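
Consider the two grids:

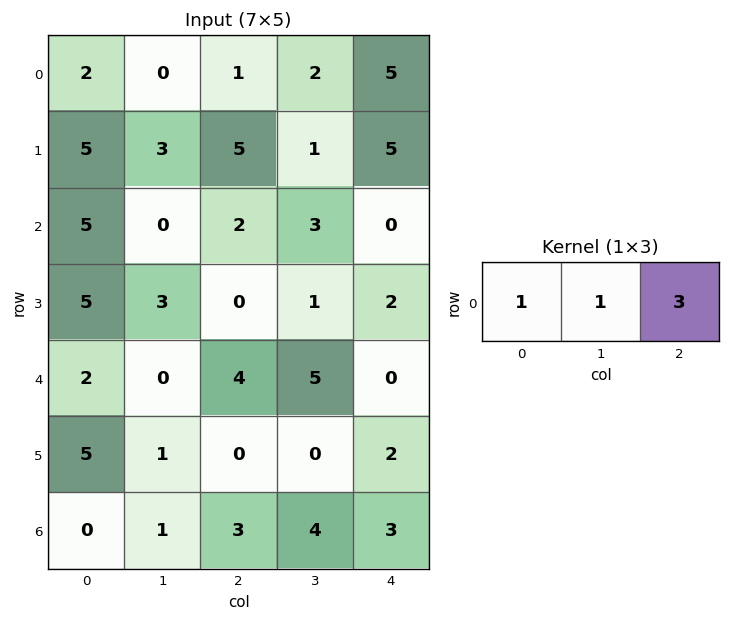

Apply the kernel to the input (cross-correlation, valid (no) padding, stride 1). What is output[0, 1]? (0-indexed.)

The receptive field on the input at this output position is [0 1 2]. Elementwise product with the kernel and sum: 0·1 + 1·1 + 2·3.

7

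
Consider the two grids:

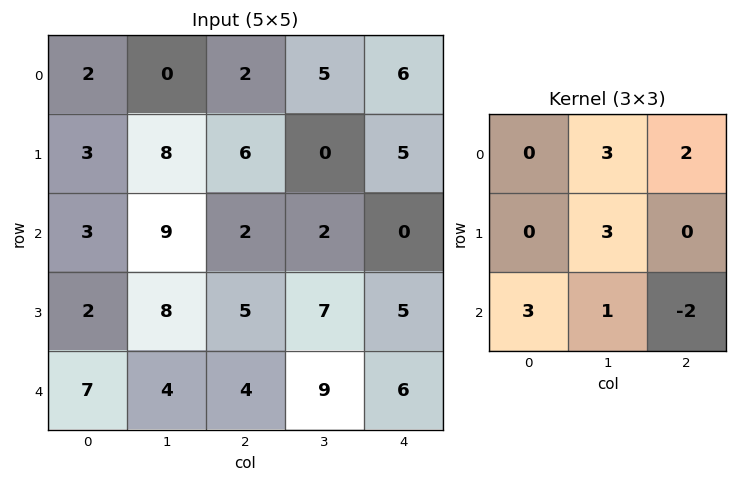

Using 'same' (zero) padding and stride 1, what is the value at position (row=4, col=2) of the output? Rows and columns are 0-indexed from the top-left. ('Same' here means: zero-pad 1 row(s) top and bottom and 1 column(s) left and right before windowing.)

41

The receptive field on the zero-padded input at this output position is [8 5 7 / 4 4 9 / 0 0 0]. Elementwise product with the kernel and sum: 5·3 + 7·2 + 4·3 + 0·3 + 0·1 + 0·-2.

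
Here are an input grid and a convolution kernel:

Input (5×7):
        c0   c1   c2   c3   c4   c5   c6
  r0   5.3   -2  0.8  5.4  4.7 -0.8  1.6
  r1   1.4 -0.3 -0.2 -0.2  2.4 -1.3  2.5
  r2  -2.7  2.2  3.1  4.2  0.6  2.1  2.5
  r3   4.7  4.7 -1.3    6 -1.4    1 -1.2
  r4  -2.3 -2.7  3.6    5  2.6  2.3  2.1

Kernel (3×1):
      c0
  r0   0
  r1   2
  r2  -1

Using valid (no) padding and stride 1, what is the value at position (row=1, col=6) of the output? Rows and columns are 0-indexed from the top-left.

6.2

The receptive field on the input at this output position is [2.5 / 2.5 / -1.2]. Elementwise product with the kernel and sum: 2.5·2 + -1.2·-1.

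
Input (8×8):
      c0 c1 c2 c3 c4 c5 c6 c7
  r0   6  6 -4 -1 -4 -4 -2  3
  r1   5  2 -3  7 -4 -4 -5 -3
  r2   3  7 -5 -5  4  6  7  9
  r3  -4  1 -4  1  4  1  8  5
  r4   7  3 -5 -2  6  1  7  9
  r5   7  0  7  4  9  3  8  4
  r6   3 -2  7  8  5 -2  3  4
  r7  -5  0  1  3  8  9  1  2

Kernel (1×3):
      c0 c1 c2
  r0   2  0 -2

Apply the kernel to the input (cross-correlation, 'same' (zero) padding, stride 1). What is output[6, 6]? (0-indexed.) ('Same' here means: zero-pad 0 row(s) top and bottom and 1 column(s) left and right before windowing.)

-12

The receptive field on the zero-padded input at this output position is [-2 3 4]. Elementwise product with the kernel and sum: -2·2 + 4·-2.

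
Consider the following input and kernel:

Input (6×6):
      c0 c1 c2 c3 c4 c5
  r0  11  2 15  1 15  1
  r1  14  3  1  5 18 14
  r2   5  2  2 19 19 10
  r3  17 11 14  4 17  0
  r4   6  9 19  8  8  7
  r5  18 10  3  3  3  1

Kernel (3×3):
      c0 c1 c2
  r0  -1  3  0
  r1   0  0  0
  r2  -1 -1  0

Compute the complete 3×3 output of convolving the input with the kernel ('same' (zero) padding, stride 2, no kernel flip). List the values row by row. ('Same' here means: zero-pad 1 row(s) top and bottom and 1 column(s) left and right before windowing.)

-14 -4 -23
25 -25 28
33 18 41

Output[0,0]: The receptive field on the zero-padded input at this output position is [0 0 0 / 0 11 2 / 0 14 3]. Elementwise product with the kernel and sum: 0·-1 + 0·3 + 0·-1 + 14·-1.
Output[0,1]: The receptive field on the zero-padded input at this output position is [0 0 0 / 2 15 1 / 3 1 5]. Elementwise product with the kernel and sum: 0·-1 + 0·3 + 3·-1 + 1·-1.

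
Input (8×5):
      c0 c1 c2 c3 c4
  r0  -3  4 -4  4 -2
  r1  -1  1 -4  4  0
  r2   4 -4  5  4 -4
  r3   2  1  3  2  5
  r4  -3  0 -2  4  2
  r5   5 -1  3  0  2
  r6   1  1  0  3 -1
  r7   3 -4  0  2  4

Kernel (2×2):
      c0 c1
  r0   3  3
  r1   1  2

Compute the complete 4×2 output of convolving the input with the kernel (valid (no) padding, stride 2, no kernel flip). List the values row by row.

4 4
4 34
-6 9
1 13

Output[0,0]: The receptive field on the input at this output position is [-3 4 / -1 1]. Elementwise product with the kernel and sum: -3·3 + 4·3 + -1·1 + 1·2.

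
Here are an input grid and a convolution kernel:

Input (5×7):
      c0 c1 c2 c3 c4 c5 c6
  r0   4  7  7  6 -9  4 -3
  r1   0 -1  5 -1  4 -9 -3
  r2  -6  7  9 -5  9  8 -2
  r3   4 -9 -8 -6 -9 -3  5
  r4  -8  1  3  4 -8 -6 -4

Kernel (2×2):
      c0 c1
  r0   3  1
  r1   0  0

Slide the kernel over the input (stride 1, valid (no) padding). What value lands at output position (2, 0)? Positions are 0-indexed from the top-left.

The receptive field on the input at this output position is [-6 7 / 4 -9]. Elementwise product with the kernel and sum: -6·3 + 7·1.

-11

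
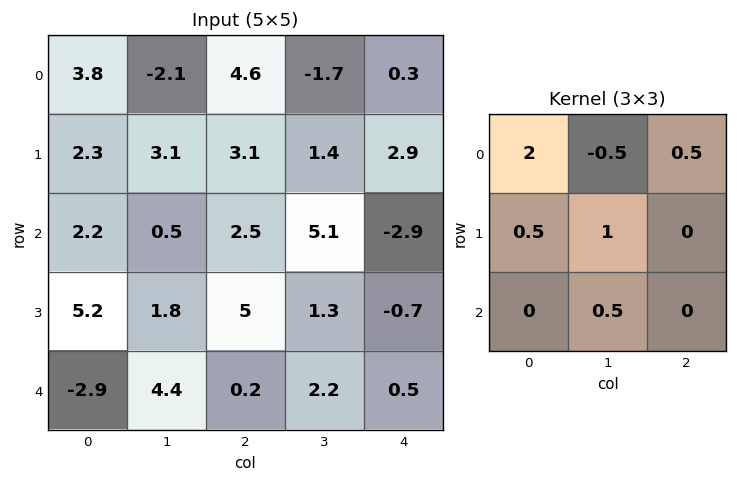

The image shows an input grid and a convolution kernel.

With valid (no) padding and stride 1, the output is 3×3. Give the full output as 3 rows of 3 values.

15.45 -1.45 15.7
7.1 10.6 13.95
12 8.3 5.9

Output[0,0]: The receptive field on the input at this output position is [3.8 -2.1 4.6 / 2.3 3.1 3.1 / 2.2 0.5 2.5]. Elementwise product with the kernel and sum: 3.8·2 + -2.1·-0.5 + 4.6·0.5 + 2.3·0.5 + 3.1·1 + 0.5·0.5.
Output[0,1]: The receptive field on the input at this output position is [-2.1 4.6 -1.7 / 3.1 3.1 1.4 / 0.5 2.5 5.1]. Elementwise product with the kernel and sum: -2.1·2 + 4.6·-0.5 + -1.7·0.5 + 3.1·0.5 + 3.1·1 + 2.5·0.5.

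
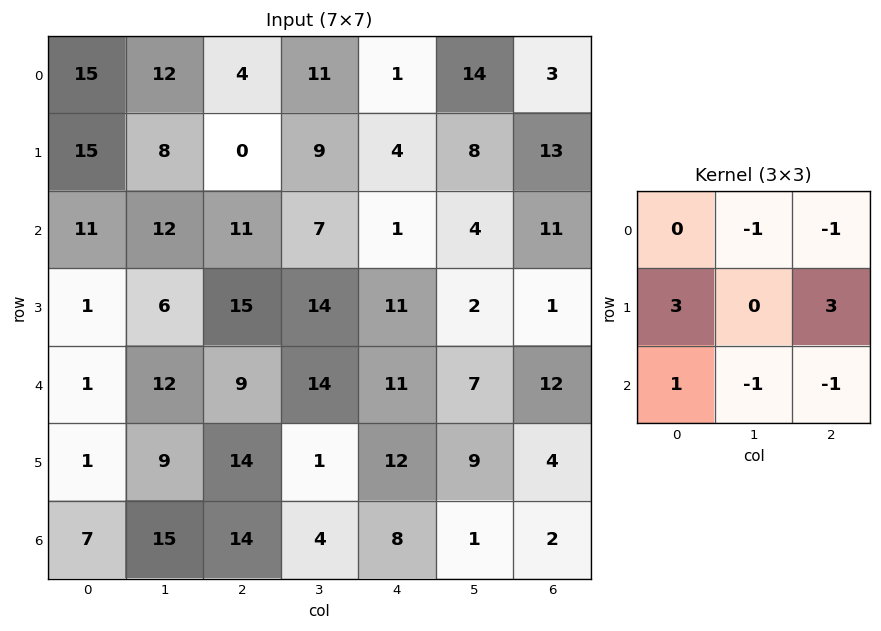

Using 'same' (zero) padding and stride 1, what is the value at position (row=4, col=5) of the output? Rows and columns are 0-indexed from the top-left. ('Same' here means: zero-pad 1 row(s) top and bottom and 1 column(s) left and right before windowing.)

The receptive field on the zero-padded input at this output position is [11 2 1 / 11 7 12 / 12 9 4]. Elementwise product with the kernel and sum: 2·-1 + 1·-1 + 11·3 + 12·3 + 12·1 + 9·-1 + 4·-1.

65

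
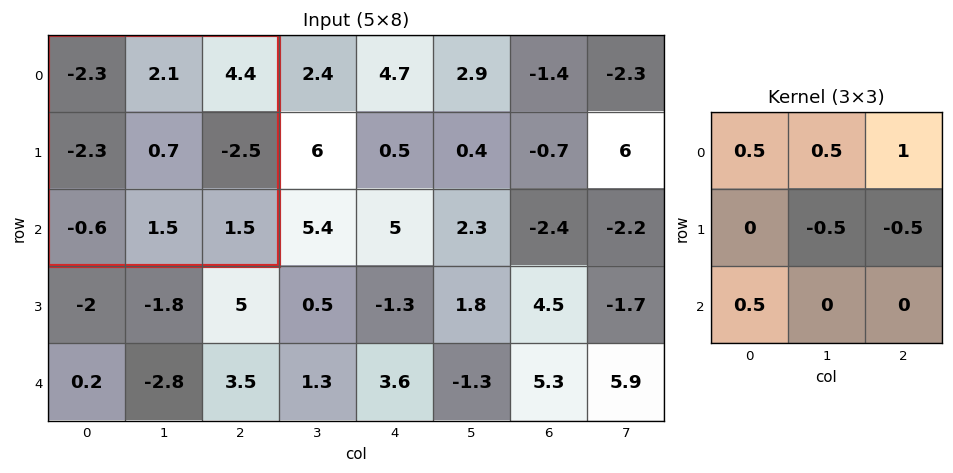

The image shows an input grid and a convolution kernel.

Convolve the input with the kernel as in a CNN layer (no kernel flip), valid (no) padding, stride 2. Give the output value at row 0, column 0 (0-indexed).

4.9

The receptive field on the input at this output position is [-2.3 2.1 4.4 / -2.3 0.7 -2.5 / -0.6 1.5 1.5]. Elementwise product with the kernel and sum: -2.3·0.5 + 2.1·0.5 + 4.4·1 + 0.7·-0.5 + -2.5·-0.5 + -0.6·0.5.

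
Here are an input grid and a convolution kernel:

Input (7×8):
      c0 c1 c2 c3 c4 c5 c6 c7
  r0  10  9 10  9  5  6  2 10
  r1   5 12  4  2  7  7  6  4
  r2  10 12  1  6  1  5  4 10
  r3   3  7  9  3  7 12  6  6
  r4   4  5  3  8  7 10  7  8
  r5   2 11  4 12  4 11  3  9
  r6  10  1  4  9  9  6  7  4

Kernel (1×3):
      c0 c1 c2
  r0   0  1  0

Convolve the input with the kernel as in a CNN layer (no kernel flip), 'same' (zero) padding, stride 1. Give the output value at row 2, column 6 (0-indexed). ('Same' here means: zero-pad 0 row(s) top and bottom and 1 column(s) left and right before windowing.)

4

The receptive field on the zero-padded input at this output position is [5 4 10]. Elementwise product with the kernel and sum: 4·1.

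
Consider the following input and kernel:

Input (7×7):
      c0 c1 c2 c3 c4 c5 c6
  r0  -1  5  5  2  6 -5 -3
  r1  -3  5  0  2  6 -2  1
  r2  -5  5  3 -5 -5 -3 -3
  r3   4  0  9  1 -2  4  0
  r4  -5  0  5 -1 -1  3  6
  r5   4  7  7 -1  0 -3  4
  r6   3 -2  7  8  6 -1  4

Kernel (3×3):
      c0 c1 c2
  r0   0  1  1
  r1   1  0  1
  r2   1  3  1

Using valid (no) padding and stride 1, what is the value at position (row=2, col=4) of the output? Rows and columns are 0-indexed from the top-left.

The receptive field on the input at this output position is [-5 -3 -3 / -2 4 0 / -1 3 6]. Elementwise product with the kernel and sum: -3·1 + -3·1 + -2·1 + 0·1 + -1·1 + 3·3 + 6·1.

6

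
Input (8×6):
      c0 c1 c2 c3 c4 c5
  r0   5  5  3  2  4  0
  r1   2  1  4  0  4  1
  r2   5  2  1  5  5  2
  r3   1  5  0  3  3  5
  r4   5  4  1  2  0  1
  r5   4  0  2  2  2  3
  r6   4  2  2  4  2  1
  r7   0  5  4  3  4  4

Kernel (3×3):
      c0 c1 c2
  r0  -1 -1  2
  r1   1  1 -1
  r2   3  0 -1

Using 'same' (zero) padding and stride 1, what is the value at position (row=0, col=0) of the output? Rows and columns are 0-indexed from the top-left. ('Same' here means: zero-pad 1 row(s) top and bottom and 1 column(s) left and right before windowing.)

-1

The receptive field on the zero-padded input at this output position is [0 0 0 / 0 5 5 / 0 2 1]. Elementwise product with the kernel and sum: 0·-1 + 0·-1 + 0·2 + 0·1 + 5·1 + 5·-1 + 0·3 + 1·-1.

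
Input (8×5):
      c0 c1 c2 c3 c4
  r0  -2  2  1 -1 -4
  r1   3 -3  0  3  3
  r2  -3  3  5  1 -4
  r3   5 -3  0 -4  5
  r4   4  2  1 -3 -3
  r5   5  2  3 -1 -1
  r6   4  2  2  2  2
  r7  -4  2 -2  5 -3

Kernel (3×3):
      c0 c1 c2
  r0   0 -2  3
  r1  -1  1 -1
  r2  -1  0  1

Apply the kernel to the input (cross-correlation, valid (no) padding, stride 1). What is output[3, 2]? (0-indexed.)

The receptive field on the input at this output position is [0 -4 5 / 1 -3 -3 / 3 -1 -1]. Elementwise product with the kernel and sum: -4·-2 + 5·3 + 1·-1 + -3·1 + -3·-1 + 3·-1 + -1·1.

18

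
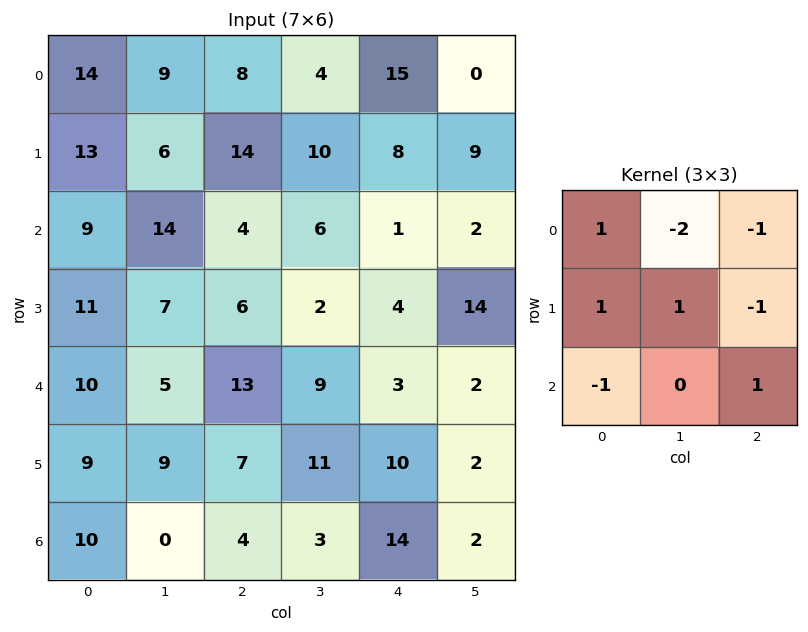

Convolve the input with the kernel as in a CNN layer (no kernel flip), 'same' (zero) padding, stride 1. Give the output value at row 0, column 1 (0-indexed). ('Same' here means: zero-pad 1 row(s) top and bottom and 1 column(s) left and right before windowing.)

The receptive field on the zero-padded input at this output position is [0 0 0 / 14 9 8 / 13 6 14]. Elementwise product with the kernel and sum: 0·1 + 0·-2 + 0·-1 + 14·1 + 9·1 + 8·-1 + 13·-1 + 14·1.

16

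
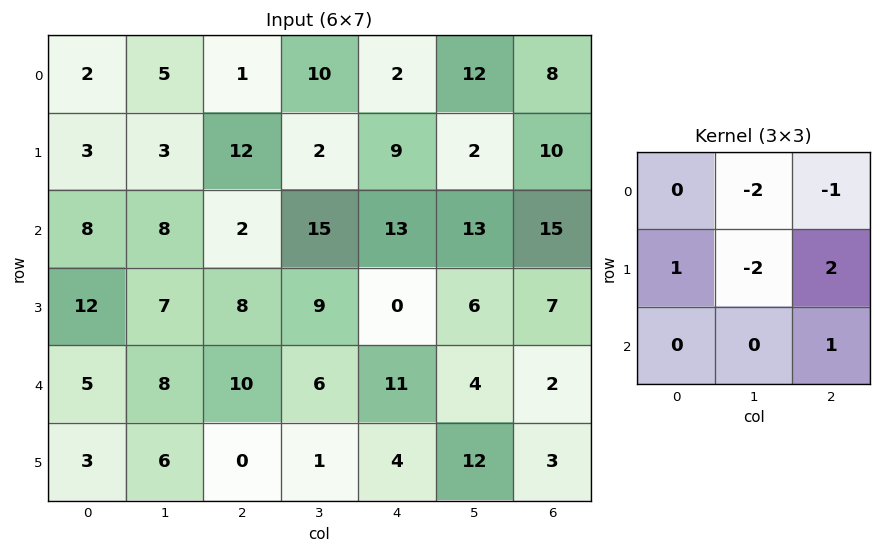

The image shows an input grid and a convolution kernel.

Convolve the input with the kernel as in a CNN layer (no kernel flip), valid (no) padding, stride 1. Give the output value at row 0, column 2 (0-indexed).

17

The receptive field on the input at this output position is [1 10 2 / 12 2 9 / 2 15 13]. Elementwise product with the kernel and sum: 10·-2 + 2·-1 + 12·1 + 2·-2 + 9·2 + 13·1.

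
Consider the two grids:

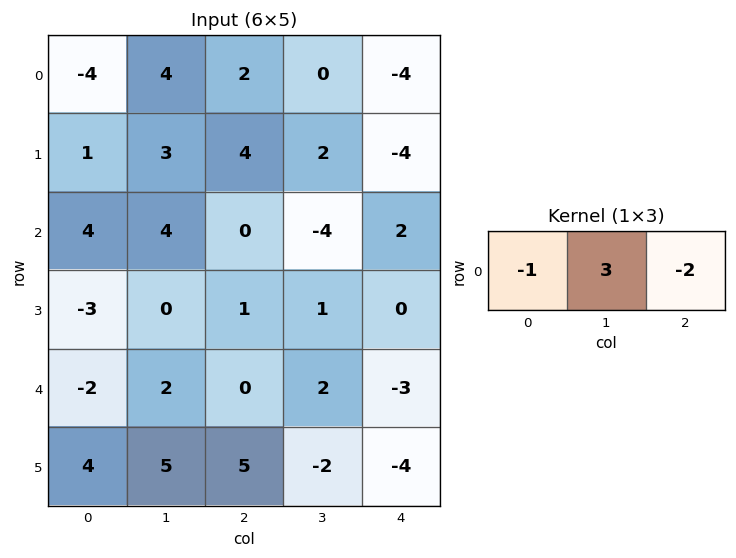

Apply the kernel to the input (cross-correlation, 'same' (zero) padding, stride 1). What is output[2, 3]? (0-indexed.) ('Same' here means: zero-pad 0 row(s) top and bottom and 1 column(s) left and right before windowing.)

The receptive field on the zero-padded input at this output position is [0 -4 2]. Elementwise product with the kernel and sum: 0·-1 + -4·3 + 2·-2.

-16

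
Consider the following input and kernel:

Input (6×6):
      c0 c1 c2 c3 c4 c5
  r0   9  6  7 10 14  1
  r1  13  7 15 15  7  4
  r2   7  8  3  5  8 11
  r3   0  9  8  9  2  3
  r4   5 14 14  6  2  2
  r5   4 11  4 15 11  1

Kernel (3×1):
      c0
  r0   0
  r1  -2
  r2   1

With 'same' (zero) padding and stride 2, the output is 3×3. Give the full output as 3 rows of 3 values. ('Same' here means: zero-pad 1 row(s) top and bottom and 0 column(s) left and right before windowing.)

Output[0,0]: The receptive field on the zero-padded input at this output position is [0 / 9 / 13]. Elementwise product with the kernel and sum: 9·-2 + 13·1.
Output[0,1]: The receptive field on the zero-padded input at this output position is [0 / 7 / 15]. Elementwise product with the kernel and sum: 7·-2 + 15·1.

-5 1 -21
-14 2 -14
-6 -24 7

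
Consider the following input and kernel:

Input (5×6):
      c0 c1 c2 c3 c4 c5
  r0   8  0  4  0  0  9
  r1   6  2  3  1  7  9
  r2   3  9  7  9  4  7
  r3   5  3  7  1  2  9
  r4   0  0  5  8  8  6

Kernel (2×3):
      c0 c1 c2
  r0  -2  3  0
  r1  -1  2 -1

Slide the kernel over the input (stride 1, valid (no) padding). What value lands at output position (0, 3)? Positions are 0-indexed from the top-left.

The receptive field on the input at this output position is [0 0 9 / 1 7 9]. Elementwise product with the kernel and sum: 0·-2 + 0·3 + 1·-1 + 7·2 + 9·-1.

4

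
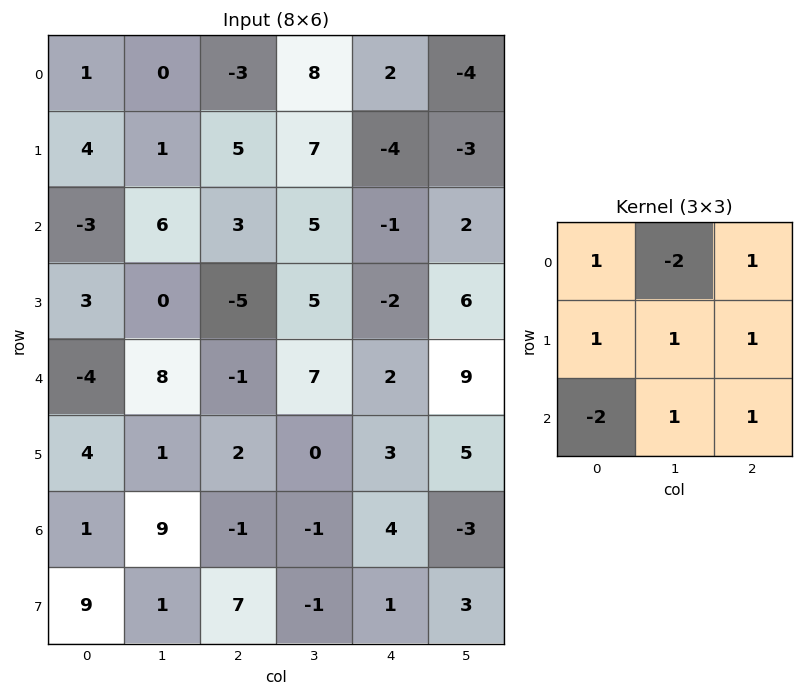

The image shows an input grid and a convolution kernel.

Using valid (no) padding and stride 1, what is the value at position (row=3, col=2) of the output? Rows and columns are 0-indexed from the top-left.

The receptive field on the input at this output position is [-5 5 -2 / -1 7 2 / 2 0 3]. Elementwise product with the kernel and sum: -5·1 + 5·-2 + -2·1 + -1·1 + 7·1 + 2·1 + 2·-2 + 0·1 + 3·1.

-10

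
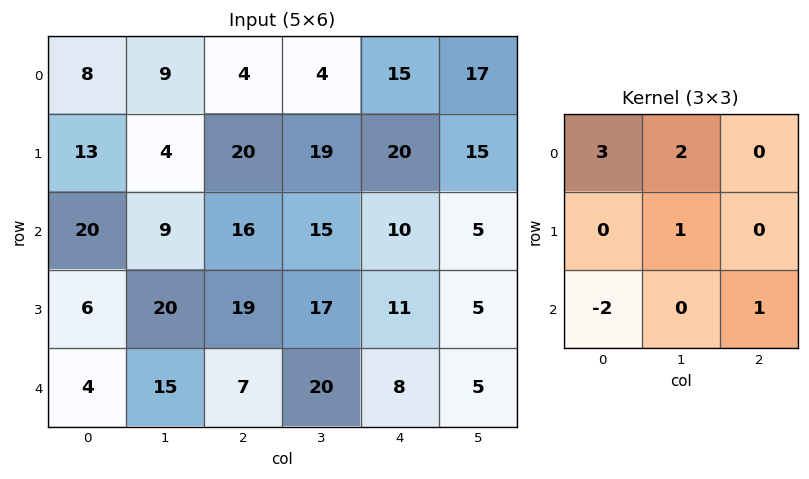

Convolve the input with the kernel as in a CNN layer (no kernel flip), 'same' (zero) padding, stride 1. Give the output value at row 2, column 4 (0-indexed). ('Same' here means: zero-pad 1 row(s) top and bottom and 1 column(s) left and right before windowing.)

The receptive field on the zero-padded input at this output position is [19 20 15 / 15 10 5 / 17 11 5]. Elementwise product with the kernel and sum: 19·3 + 20·2 + 10·1 + 17·-2 + 5·1.

78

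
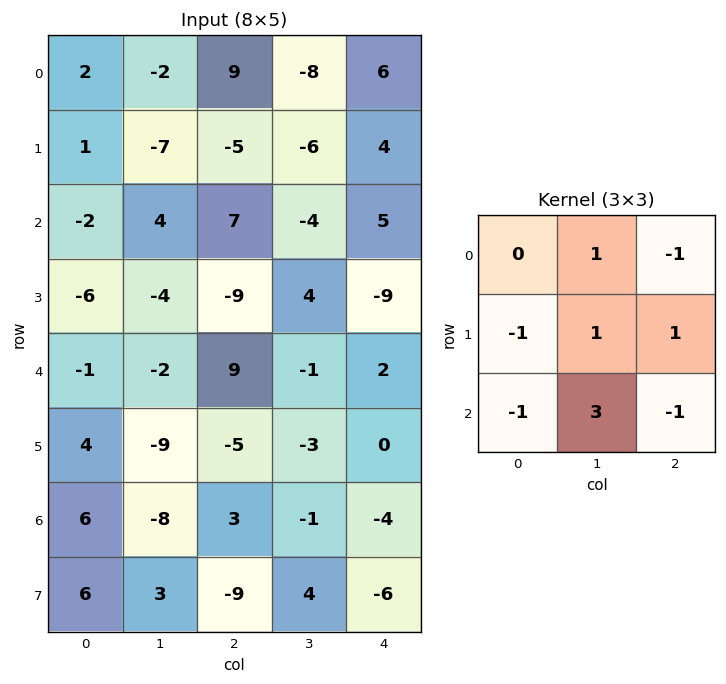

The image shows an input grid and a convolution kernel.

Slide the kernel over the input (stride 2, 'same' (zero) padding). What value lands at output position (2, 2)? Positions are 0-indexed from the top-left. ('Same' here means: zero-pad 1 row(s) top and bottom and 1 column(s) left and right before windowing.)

-3

The receptive field on the zero-padded input at this output position is [4 -9 0 / -1 2 0 / -3 0 0]. Elementwise product with the kernel and sum: -9·1 + 0·-1 + -1·-1 + 2·1 + 0·1 + -3·-1 + 0·3 + 0·-1.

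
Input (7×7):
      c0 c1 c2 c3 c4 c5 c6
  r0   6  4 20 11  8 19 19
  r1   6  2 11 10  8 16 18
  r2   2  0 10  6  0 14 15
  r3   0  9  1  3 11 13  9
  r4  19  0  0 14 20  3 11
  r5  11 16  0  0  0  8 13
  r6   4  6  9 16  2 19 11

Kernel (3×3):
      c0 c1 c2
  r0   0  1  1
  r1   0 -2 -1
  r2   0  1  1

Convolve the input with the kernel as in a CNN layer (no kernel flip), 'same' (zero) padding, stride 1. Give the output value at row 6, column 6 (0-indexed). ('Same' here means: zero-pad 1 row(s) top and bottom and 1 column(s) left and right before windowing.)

The receptive field on the zero-padded input at this output position is [8 13 0 / 19 11 0 / 0 0 0]. Elementwise product with the kernel and sum: 13·1 + 0·1 + 11·-2 + 0·-1 + 0·1 + 0·1.

-9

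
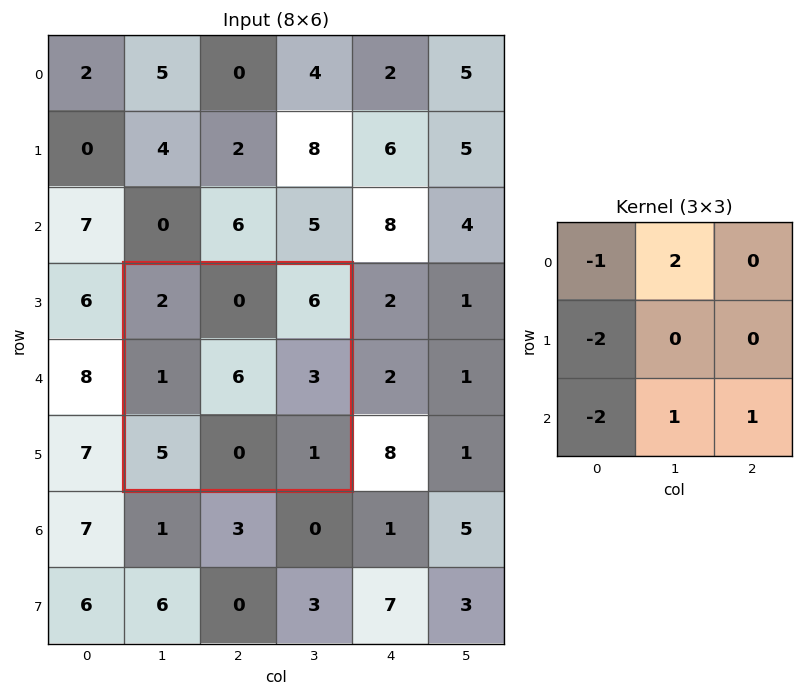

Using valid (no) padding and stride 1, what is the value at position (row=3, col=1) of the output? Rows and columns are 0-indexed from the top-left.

The receptive field on the input at this output position is [2 0 6 / 1 6 3 / 5 0 1]. Elementwise product with the kernel and sum: 2·-1 + 0·2 + 1·-2 + 5·-2 + 0·1 + 1·1.

-13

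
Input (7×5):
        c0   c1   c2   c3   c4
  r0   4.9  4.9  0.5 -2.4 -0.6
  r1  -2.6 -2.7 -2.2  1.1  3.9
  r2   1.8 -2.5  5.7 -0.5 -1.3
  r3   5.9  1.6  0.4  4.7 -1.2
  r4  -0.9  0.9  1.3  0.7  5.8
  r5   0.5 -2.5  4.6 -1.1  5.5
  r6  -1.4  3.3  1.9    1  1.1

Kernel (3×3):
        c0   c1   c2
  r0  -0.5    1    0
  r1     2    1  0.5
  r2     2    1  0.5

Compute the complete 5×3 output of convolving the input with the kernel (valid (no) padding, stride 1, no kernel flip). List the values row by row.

Output[0,0]: The receptive field on the input at this output position is [4.9 4.9 0.5 / -2.6 -2.7 -2.2 / 1.8 -2.5 5.7]. Elementwise product with the kernel and sum: 4.9·-0.5 + 4.9·1 + -2.6·2 + -2.7·1 + -2.2·0.5 + 1.8·2 + -2.5·1 + 5.7·0.5.

-2.6 -8.55 6.25
16.15 5.55 17.35
9.95 16.35 7.75
-0.8 2.1 21.55
3.6 8.9 16.25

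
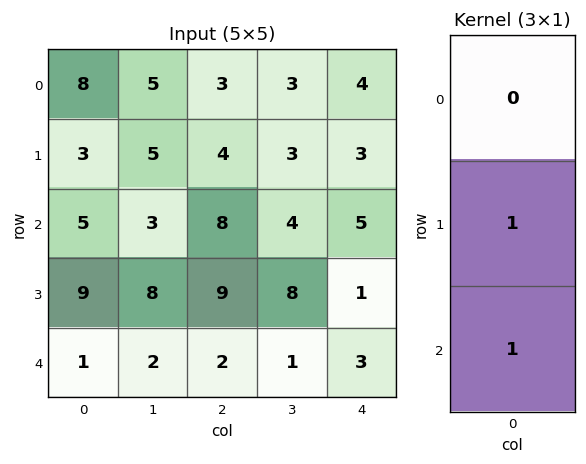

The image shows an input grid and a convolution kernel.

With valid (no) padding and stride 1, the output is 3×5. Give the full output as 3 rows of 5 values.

Output[0,0]: The receptive field on the input at this output position is [8 / 3 / 5]. Elementwise product with the kernel and sum: 3·1 + 5·1.

8 8 12 7 8
14 11 17 12 6
10 10 11 9 4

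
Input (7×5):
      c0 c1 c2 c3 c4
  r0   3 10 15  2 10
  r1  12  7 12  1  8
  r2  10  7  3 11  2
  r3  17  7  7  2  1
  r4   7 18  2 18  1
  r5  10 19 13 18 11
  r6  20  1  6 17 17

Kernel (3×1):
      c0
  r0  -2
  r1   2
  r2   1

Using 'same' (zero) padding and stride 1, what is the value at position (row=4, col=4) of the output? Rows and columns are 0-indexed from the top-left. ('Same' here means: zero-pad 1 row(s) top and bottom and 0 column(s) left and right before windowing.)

11

The receptive field on the zero-padded input at this output position is [1 / 1 / 11]. Elementwise product with the kernel and sum: 1·-2 + 1·2 + 11·1.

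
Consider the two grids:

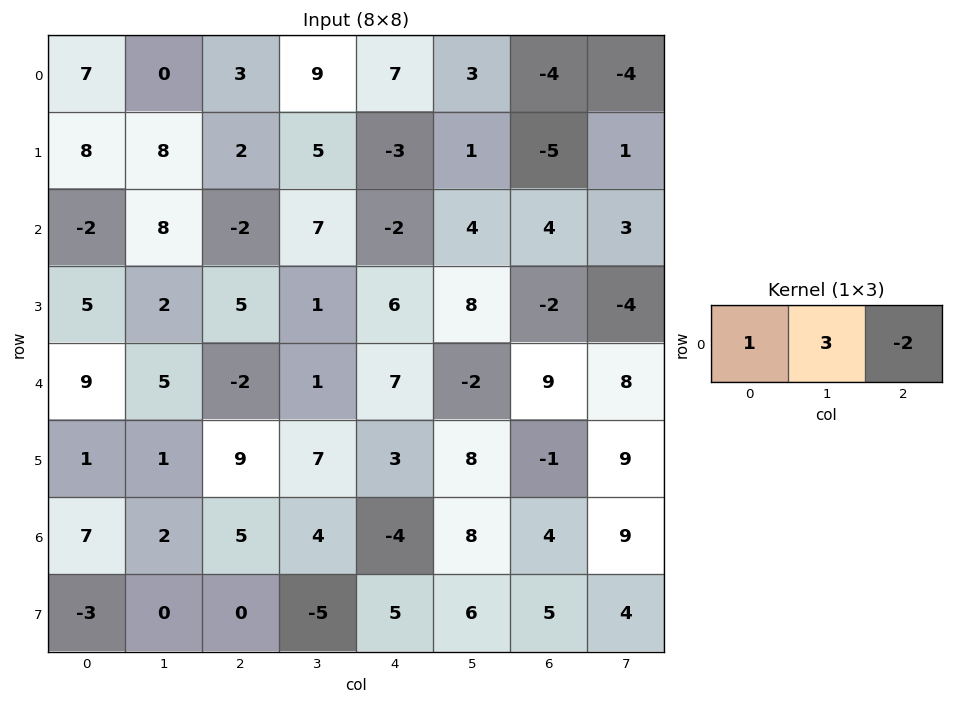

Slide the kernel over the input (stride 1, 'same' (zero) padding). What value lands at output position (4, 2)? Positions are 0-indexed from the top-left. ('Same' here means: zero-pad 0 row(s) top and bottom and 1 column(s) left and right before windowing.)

The receptive field on the zero-padded input at this output position is [5 -2 1]. Elementwise product with the kernel and sum: 5·1 + -2·3 + 1·-2.

-3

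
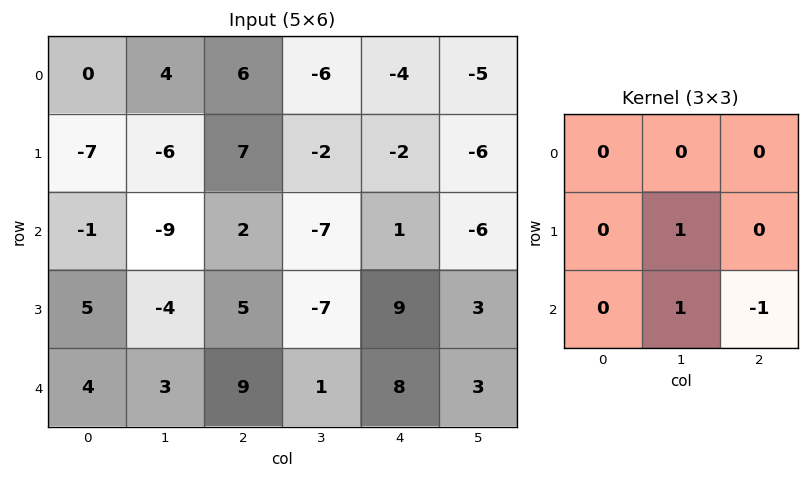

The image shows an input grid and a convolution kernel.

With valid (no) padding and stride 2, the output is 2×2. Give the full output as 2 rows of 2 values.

-17 -10
-10 -14

Output[0,0]: The receptive field on the input at this output position is [0 4 6 / -7 -6 7 / -1 -9 2]. Elementwise product with the kernel and sum: -6·1 + -9·1 + 2·-1.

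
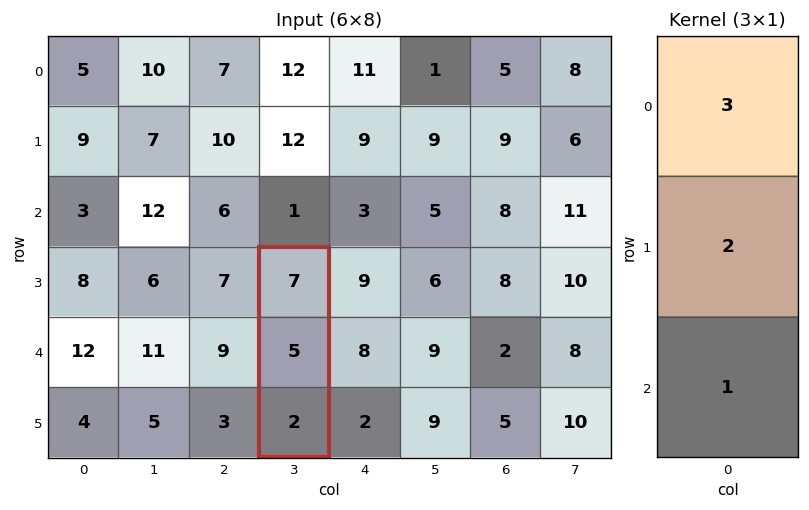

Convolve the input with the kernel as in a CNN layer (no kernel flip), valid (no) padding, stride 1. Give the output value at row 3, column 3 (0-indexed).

The receptive field on the input at this output position is [7 / 5 / 2]. Elementwise product with the kernel and sum: 7·3 + 5·2 + 2·1.

33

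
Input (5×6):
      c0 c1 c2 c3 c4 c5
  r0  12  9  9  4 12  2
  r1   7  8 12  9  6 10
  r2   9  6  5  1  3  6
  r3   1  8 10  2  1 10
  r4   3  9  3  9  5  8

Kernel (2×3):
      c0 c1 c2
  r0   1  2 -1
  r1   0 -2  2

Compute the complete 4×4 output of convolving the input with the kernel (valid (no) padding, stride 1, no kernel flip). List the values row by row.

29 17 -1 34
9 15 28 17
20 -1 2 19
-5 38 5 0

Output[0,0]: The receptive field on the input at this output position is [12 9 9 / 7 8 12]. Elementwise product with the kernel and sum: 12·1 + 9·2 + 9·-1 + 8·-2 + 12·2.
Output[0,1]: The receptive field on the input at this output position is [9 9 4 / 8 12 9]. Elementwise product with the kernel and sum: 9·1 + 9·2 + 4·-1 + 12·-2 + 9·2.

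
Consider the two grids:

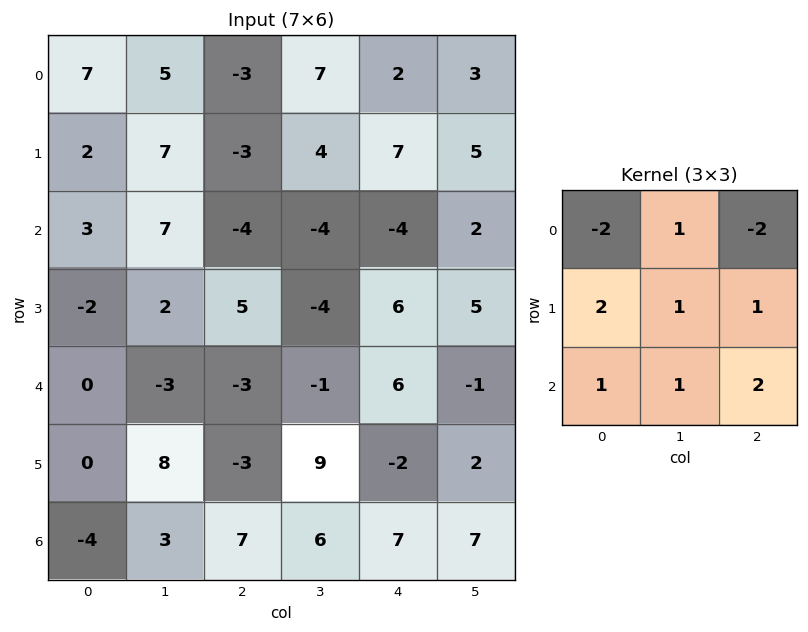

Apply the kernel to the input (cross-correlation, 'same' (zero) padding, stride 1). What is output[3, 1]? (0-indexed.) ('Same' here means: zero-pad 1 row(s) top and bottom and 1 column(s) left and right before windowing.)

The receptive field on the zero-padded input at this output position is [3 7 -4 / -2 2 5 / 0 -3 -3]. Elementwise product with the kernel and sum: 3·-2 + 7·1 + -4·-2 + -2·2 + 2·1 + 5·1 + 0·1 + -3·1 + -3·2.

3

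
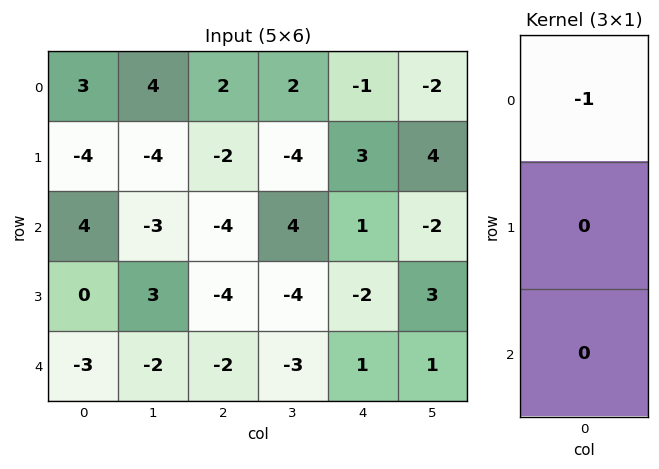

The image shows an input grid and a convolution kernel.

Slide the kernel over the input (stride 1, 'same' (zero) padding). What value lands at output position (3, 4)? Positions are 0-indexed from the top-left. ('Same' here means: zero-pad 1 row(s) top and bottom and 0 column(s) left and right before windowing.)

The receptive field on the zero-padded input at this output position is [1 / -2 / 1]. Elementwise product with the kernel and sum: 1·-1.

-1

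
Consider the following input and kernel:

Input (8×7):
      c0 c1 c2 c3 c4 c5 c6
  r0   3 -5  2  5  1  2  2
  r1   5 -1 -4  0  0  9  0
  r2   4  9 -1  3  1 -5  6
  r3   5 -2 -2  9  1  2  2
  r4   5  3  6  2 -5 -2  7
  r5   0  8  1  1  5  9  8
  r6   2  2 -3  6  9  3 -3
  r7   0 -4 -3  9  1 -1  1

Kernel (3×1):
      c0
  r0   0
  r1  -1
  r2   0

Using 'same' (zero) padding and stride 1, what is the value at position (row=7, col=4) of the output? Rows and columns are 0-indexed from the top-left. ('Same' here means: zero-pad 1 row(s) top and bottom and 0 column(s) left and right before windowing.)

-1

The receptive field on the zero-padded input at this output position is [9 / 1 / 0]. Elementwise product with the kernel and sum: 1·-1.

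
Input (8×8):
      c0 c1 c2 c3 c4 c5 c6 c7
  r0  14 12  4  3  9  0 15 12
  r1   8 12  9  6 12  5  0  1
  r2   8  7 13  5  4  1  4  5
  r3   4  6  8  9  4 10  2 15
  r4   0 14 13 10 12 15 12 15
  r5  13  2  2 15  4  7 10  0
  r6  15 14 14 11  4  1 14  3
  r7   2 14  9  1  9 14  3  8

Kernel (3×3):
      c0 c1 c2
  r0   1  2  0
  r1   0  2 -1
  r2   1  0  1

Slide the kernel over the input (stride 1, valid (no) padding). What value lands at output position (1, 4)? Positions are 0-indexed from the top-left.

26

The receptive field on the input at this output position is [12 5 0 / 4 1 4 / 4 10 2]. Elementwise product with the kernel and sum: 12·1 + 5·2 + 1·2 + 4·-1 + 4·1 + 2·1.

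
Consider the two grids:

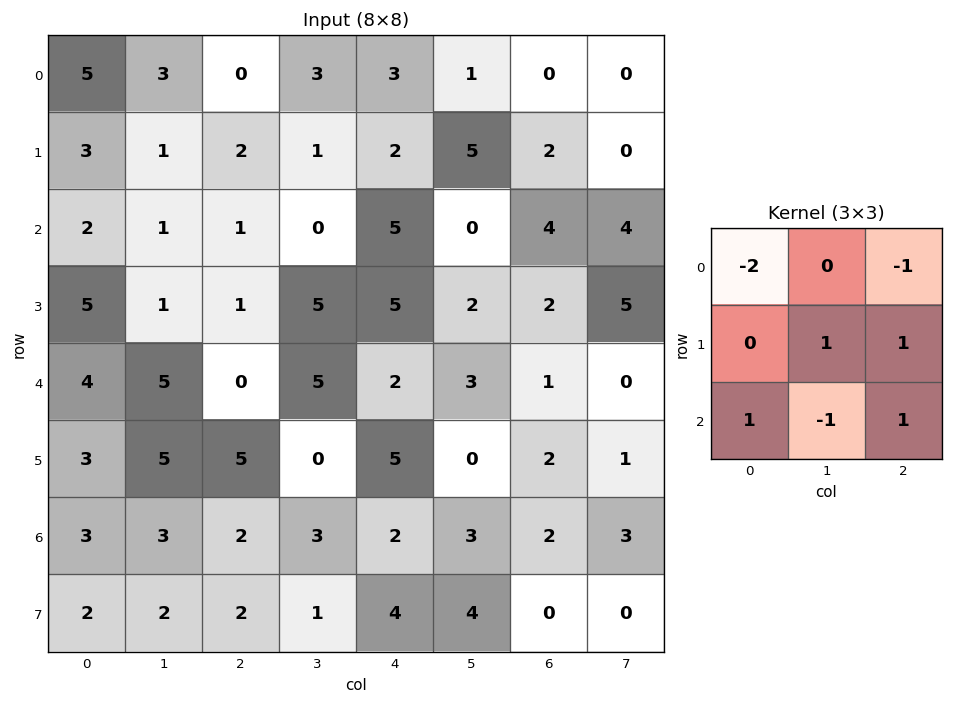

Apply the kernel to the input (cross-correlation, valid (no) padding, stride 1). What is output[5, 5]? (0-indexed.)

8

The receptive field on the input at this output position is [0 2 1 / 3 2 3 / 4 0 0]. Elementwise product with the kernel and sum: 0·-2 + 1·-1 + 2·1 + 3·1 + 4·1 + 0·-1 + 0·1.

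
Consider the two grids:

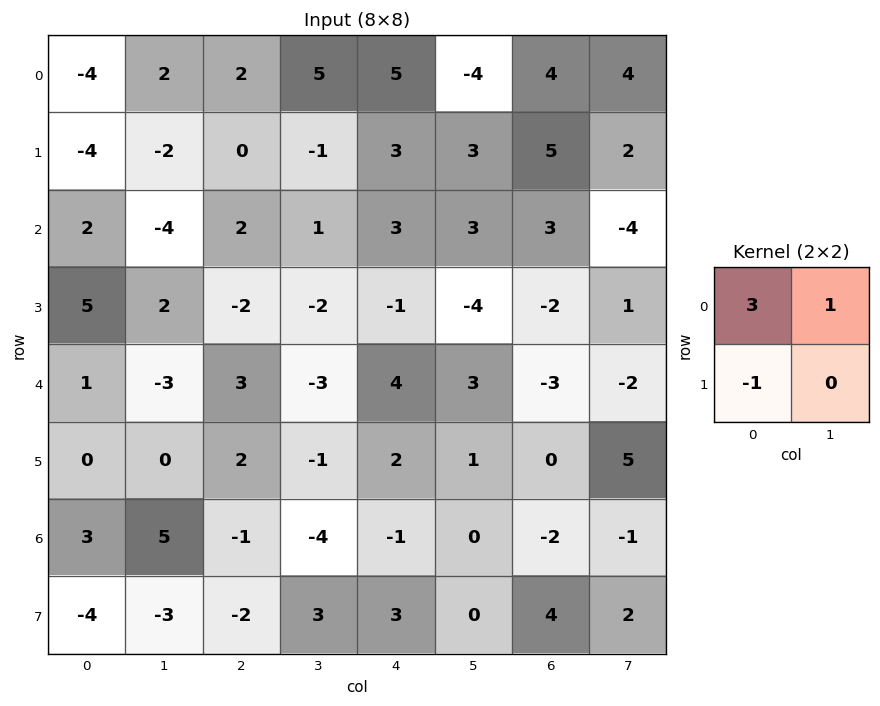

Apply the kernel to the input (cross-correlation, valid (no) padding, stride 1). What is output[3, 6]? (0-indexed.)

The receptive field on the input at this output position is [-2 1 / -3 -2]. Elementwise product with the kernel and sum: -2·3 + 1·1 + -3·-1.

-2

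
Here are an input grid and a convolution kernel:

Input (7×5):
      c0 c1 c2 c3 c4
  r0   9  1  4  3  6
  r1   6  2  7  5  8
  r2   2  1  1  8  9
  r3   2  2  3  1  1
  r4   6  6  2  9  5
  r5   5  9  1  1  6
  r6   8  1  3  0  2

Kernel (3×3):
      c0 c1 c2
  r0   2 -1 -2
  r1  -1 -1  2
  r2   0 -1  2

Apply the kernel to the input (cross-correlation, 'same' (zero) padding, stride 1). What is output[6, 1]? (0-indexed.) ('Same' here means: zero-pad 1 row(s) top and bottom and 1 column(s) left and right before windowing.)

-4

The receptive field on the zero-padded input at this output position is [5 9 1 / 8 1 3 / 0 0 0]. Elementwise product with the kernel and sum: 5·2 + 9·-1 + 1·-2 + 8·-1 + 1·-1 + 3·2 + 0·-1 + 0·2.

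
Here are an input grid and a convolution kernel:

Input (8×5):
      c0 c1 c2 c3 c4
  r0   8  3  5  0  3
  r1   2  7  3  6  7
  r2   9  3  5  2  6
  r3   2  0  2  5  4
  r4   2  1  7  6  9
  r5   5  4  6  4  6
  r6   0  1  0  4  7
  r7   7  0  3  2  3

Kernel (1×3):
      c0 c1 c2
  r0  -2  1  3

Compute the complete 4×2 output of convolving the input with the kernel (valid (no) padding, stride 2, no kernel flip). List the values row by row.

2 -1
0 10
18 19
1 25

Output[0,0]: The receptive field on the input at this output position is [8 3 5]. Elementwise product with the kernel and sum: 8·-2 + 3·1 + 5·3.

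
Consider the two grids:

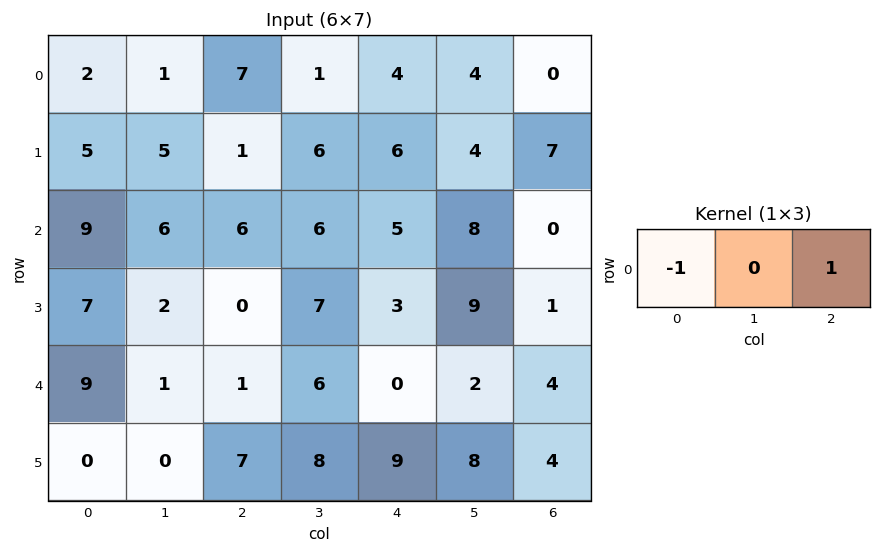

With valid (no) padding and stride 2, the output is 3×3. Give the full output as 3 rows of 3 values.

5 -3 -4
-3 -1 -5
-8 -1 4

Output[0,0]: The receptive field on the input at this output position is [2 1 7]. Elementwise product with the kernel and sum: 2·-1 + 7·1.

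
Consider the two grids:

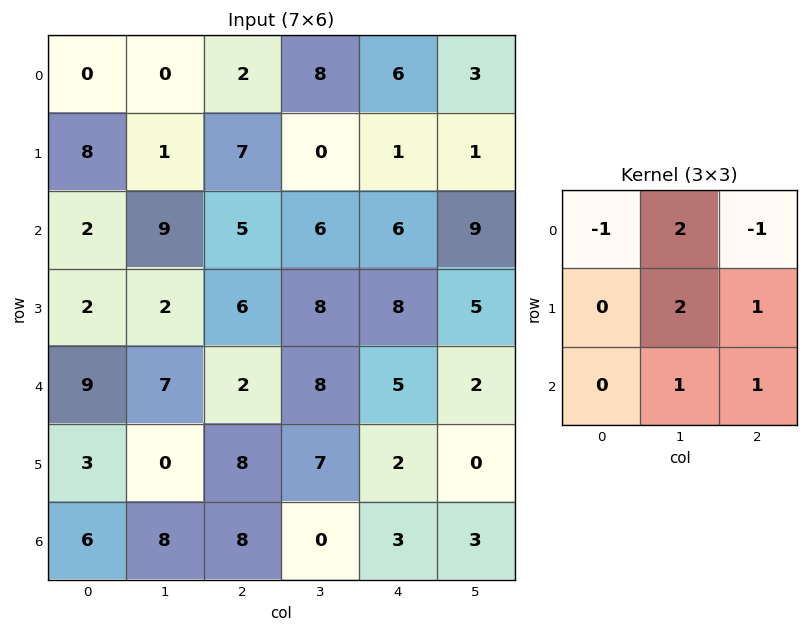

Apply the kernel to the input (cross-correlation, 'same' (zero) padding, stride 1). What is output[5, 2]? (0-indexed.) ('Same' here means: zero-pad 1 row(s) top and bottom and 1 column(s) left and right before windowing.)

20

The receptive field on the zero-padded input at this output position is [7 2 8 / 0 8 7 / 8 8 0]. Elementwise product with the kernel and sum: 7·-1 + 2·2 + 8·-1 + 8·2 + 7·1 + 8·1 + 0·1.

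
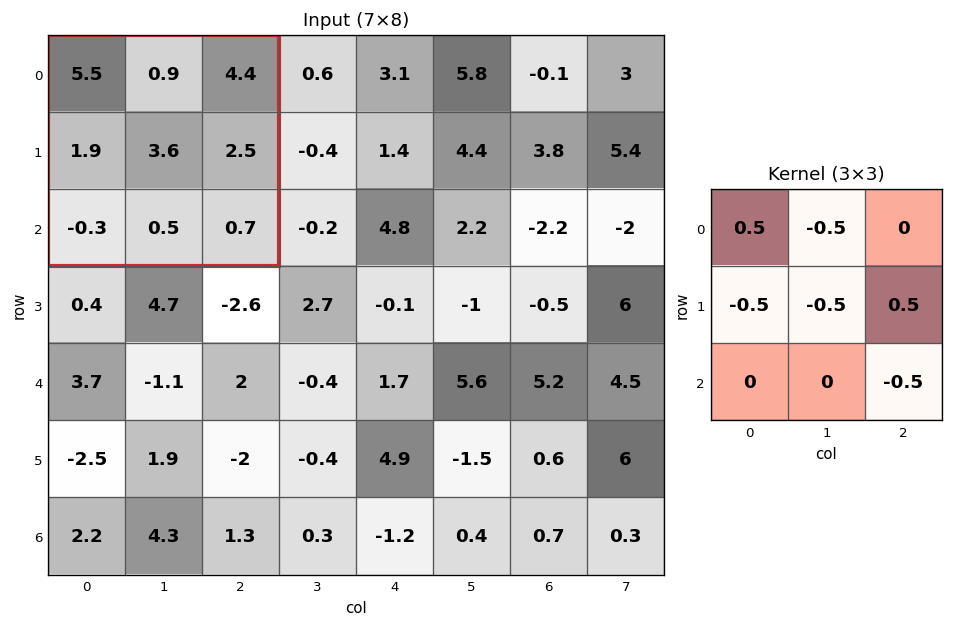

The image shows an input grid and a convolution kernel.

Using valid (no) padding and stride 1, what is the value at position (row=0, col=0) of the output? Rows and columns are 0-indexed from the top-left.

0.45

The receptive field on the input at this output position is [5.5 0.9 4.4 / 1.9 3.6 2.5 / -0.3 0.5 0.7]. Elementwise product with the kernel and sum: 5.5·0.5 + 0.9·-0.5 + 1.9·-0.5 + 3.6·-0.5 + 2.5·0.5 + 0.7·-0.5.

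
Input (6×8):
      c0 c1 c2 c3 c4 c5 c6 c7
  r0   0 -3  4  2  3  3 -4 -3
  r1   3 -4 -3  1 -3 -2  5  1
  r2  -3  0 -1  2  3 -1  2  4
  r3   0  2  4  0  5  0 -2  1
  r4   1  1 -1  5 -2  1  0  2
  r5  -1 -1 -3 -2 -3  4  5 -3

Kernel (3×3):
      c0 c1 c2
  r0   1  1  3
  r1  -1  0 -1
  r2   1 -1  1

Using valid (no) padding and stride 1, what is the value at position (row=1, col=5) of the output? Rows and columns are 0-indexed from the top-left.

6

The receptive field on the input at this output position is [-2 5 1 / -1 2 4 / 0 -2 1]. Elementwise product with the kernel and sum: -2·1 + 5·1 + 1·3 + -1·-1 + 4·-1 + 0·1 + -2·-1 + 1·1.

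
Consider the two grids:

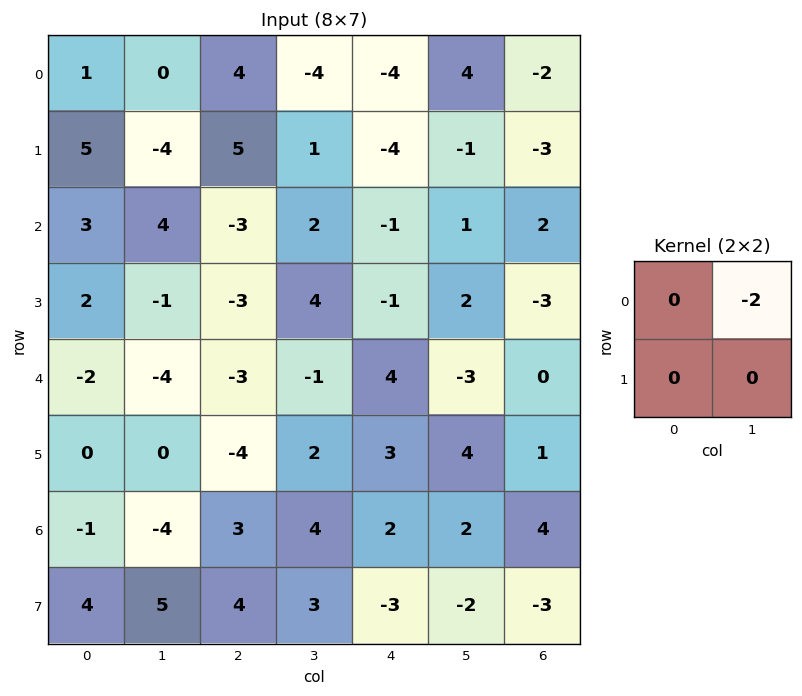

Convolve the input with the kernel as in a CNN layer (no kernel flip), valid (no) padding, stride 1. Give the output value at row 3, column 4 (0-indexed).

-4

The receptive field on the input at this output position is [-1 2 / 4 -3]. Elementwise product with the kernel and sum: 2·-2.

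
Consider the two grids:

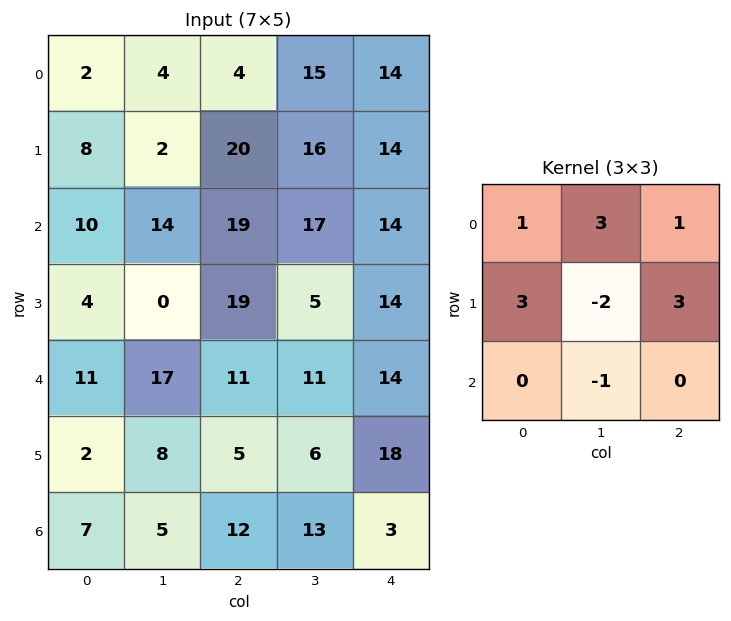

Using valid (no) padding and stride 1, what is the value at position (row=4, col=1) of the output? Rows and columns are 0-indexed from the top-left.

The receptive field on the input at this output position is [17 11 11 / 8 5 6 / 5 12 13]. Elementwise product with the kernel and sum: 17·1 + 11·3 + 11·1 + 8·3 + 5·-2 + 6·3 + 12·-1.

81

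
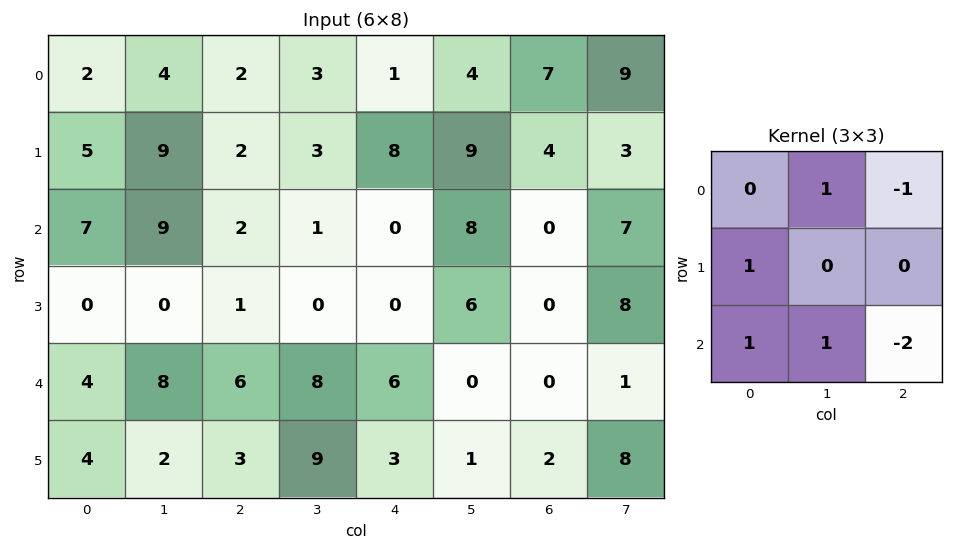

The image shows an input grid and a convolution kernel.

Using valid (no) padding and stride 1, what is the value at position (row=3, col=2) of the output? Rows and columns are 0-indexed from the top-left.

12

The receptive field on the input at this output position is [1 0 0 / 6 8 6 / 3 9 3]. Elementwise product with the kernel and sum: 0·1 + 0·-1 + 6·1 + 3·1 + 9·1 + 3·-2.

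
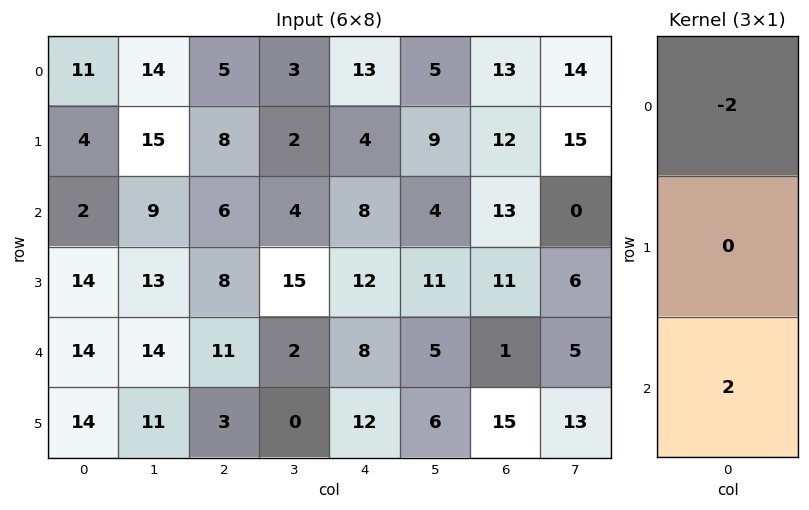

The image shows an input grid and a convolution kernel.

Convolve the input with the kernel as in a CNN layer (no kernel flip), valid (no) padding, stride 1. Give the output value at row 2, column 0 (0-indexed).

The receptive field on the input at this output position is [2 / 14 / 14]. Elementwise product with the kernel and sum: 2·-2 + 14·2.

24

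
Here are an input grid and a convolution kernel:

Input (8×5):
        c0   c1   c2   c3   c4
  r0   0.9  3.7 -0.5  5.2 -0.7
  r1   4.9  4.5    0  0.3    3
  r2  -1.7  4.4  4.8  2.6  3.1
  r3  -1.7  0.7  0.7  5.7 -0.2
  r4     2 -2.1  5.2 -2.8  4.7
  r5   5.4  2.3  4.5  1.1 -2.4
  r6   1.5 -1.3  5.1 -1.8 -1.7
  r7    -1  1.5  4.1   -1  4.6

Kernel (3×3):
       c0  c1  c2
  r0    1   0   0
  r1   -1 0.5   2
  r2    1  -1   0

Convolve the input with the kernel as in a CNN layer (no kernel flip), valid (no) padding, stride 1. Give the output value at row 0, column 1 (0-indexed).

The receptive field on the input at this output position is [3.7 -0.5 5.2 / 4.5 0 0.3 / 4.4 4.8 2.6]. Elementwise product with the kernel and sum: 3.7·1 + 4.5·-1 + 0·0.5 + 0.3·2 + 4.4·1 + 4.8·-1.

-0.6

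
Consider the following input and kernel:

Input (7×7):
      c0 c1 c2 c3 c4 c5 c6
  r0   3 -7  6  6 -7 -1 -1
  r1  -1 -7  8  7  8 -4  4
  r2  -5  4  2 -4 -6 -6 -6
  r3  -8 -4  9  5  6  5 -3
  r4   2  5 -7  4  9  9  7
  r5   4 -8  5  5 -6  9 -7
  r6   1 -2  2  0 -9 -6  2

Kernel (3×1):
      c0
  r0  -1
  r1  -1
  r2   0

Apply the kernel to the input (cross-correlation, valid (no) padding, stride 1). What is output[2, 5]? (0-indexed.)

The receptive field on the input at this output position is [-6 / 5 / 9]. Elementwise product with the kernel and sum: -6·-1 + 5·-1.

1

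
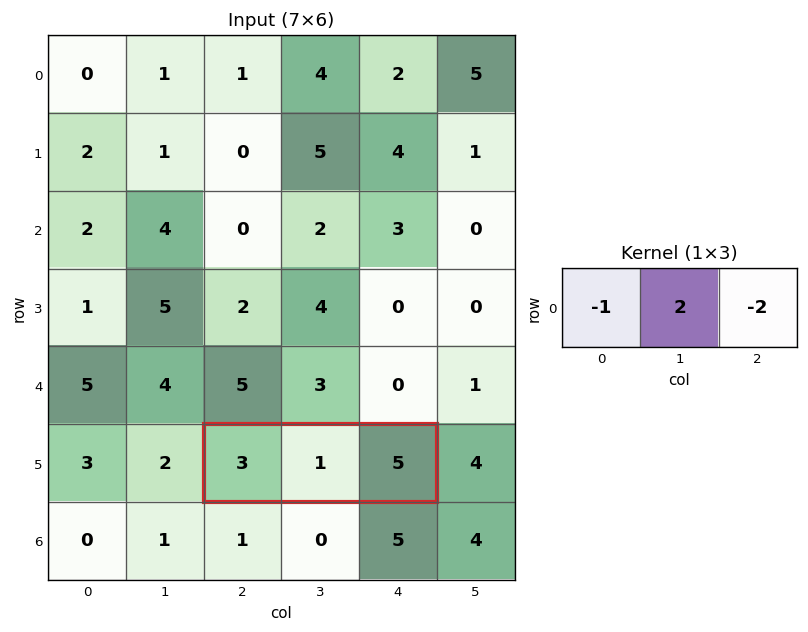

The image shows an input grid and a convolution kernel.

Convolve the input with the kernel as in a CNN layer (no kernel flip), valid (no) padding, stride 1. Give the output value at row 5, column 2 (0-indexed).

The receptive field on the input at this output position is [3 1 5]. Elementwise product with the kernel and sum: 3·-1 + 1·2 + 5·-2.

-11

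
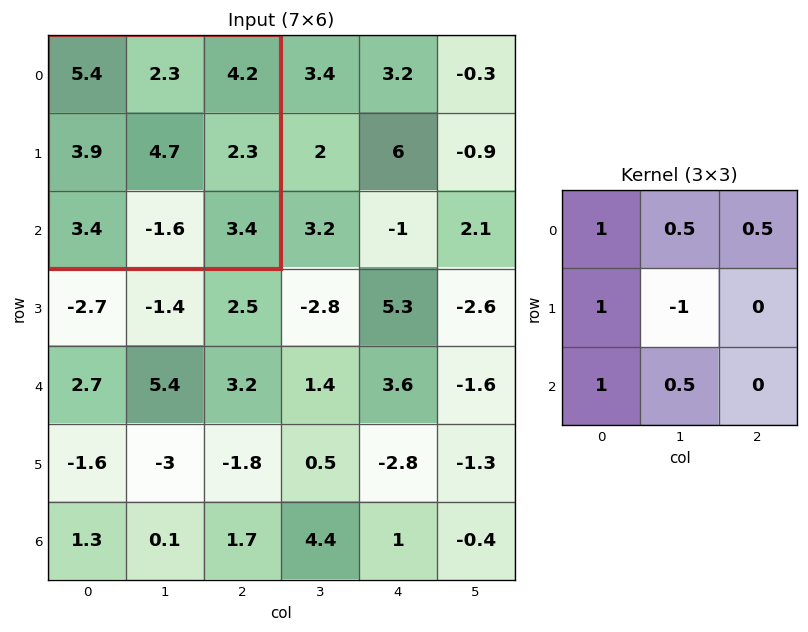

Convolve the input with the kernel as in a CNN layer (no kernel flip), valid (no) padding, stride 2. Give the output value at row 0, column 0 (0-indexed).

The receptive field on the input at this output position is [5.4 2.3 4.2 / 3.9 4.7 2.3 / 3.4 -1.6 3.4]. Elementwise product with the kernel and sum: 5.4·1 + 2.3·0.5 + 4.2·0.5 + 3.9·1 + 4.7·-1 + 3.4·1 + -1.6·0.5.

10.45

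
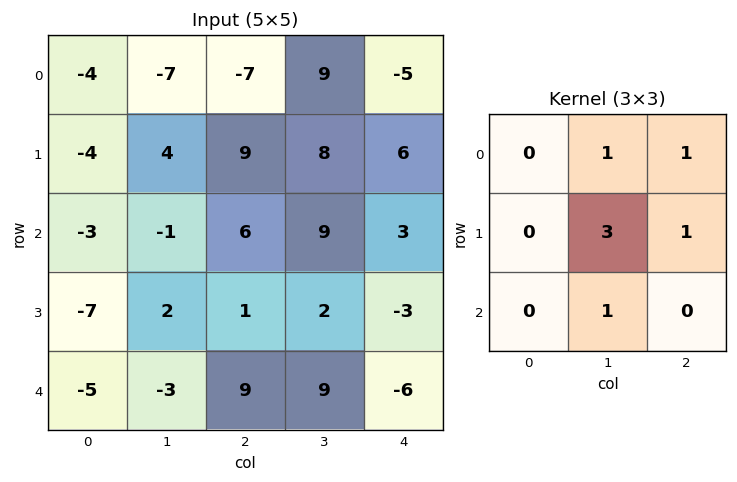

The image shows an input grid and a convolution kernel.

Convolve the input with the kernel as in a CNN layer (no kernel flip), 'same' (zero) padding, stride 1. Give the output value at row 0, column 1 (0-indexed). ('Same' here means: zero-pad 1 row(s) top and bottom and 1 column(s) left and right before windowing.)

The receptive field on the zero-padded input at this output position is [0 0 0 / -4 -7 -7 / -4 4 9]. Elementwise product with the kernel and sum: 0·1 + 0·1 + -7·3 + -7·1 + 4·1.

-24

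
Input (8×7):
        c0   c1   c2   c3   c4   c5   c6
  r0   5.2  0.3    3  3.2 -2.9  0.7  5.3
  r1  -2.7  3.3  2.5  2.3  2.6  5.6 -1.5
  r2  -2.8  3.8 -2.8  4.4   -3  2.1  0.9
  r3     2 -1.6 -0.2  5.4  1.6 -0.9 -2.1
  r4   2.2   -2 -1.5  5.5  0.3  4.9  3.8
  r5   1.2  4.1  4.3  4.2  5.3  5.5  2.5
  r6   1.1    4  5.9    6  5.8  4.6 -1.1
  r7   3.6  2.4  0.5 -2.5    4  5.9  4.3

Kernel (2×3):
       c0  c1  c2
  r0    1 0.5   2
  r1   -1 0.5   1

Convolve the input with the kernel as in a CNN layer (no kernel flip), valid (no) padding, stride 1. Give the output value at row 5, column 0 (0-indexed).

18.65

The receptive field on the input at this output position is [1.2 4.1 4.3 / 1.1 4 5.9]. Elementwise product with the kernel and sum: 1.2·1 + 4.1·0.5 + 4.3·2 + 1.1·-1 + 4·0.5 + 5.9·1.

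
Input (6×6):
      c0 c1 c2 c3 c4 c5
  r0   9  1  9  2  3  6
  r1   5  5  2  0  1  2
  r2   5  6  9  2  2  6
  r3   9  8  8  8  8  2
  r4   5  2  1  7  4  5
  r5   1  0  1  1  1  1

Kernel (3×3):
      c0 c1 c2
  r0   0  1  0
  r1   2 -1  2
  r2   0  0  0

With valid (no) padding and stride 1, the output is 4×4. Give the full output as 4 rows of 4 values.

10 17 8 6
27 9 20 15
32 33 26 14
18 25 11 28

Output[0,0]: The receptive field on the input at this output position is [9 1 9 / 5 5 2 / 5 6 9]. Elementwise product with the kernel and sum: 1·1 + 5·2 + 5·-1 + 2·2.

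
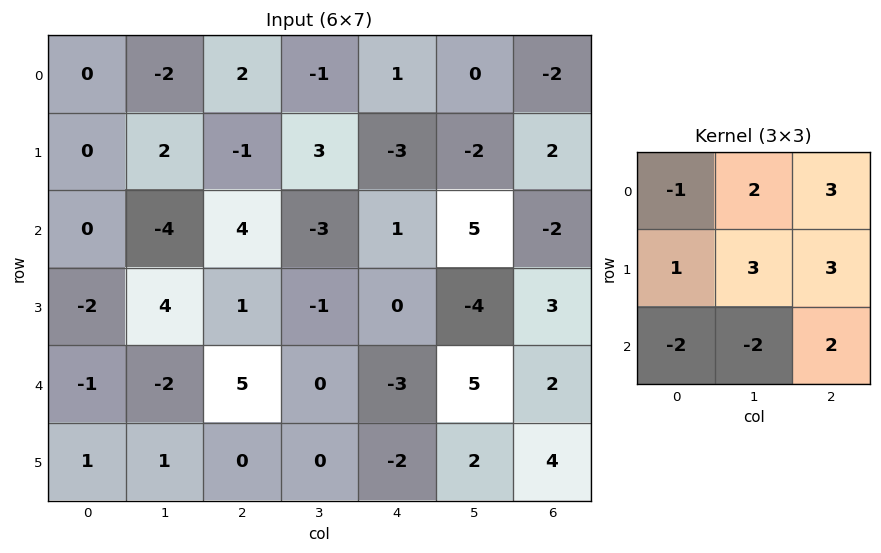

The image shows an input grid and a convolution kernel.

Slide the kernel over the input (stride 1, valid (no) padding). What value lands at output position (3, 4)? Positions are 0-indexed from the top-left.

27

The receptive field on the input at this output position is [0 -4 3 / -3 5 2 / -2 2 4]. Elementwise product with the kernel and sum: 0·-1 + -4·2 + 3·3 + -3·1 + 5·3 + 2·3 + -2·-2 + 2·-2 + 4·2.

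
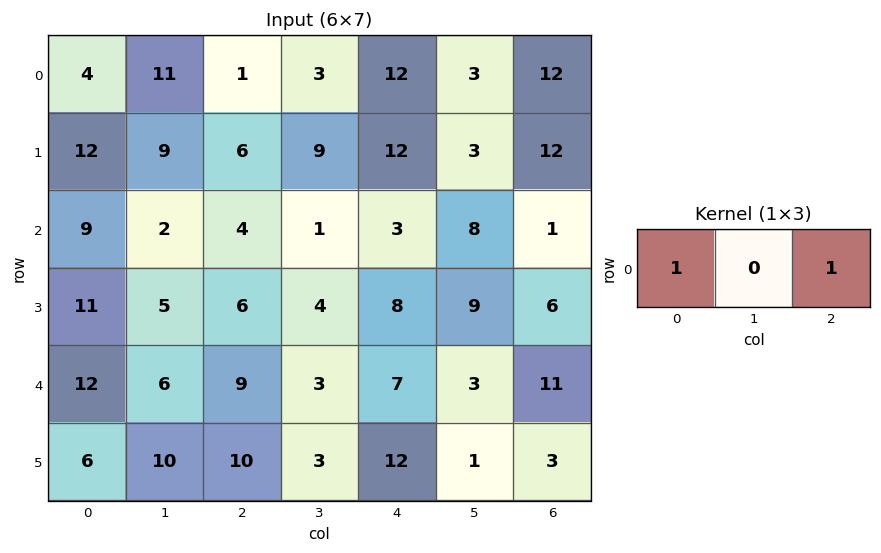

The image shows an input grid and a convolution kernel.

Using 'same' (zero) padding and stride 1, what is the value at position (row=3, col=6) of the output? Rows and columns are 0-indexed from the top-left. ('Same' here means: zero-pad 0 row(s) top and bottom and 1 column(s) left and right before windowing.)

9

The receptive field on the zero-padded input at this output position is [9 6 0]. Elementwise product with the kernel and sum: 9·1 + 0·1.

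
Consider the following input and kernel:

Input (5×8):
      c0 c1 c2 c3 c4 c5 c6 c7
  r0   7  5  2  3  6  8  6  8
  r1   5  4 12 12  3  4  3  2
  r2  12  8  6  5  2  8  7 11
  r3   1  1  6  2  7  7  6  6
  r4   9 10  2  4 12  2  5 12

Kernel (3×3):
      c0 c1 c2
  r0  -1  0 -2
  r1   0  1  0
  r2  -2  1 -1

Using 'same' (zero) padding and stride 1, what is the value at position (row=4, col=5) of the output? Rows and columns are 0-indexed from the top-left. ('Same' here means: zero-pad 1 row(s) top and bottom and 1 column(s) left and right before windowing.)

-17

The receptive field on the zero-padded input at this output position is [7 7 6 / 12 2 5 / 0 0 0]. Elementwise product with the kernel and sum: 7·-1 + 6·-2 + 2·1 + 0·-2 + 0·1 + 0·-1.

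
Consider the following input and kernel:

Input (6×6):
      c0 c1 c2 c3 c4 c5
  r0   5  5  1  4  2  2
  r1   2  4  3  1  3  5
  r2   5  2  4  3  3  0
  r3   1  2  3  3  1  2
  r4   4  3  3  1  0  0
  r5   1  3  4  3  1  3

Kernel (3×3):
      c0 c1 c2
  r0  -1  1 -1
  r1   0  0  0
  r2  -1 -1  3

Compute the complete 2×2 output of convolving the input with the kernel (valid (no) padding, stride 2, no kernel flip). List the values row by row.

4 3
-5 -8

Output[0,0]: The receptive field on the input at this output position is [5 5 1 / 2 4 3 / 5 2 4]. Elementwise product with the kernel and sum: 5·-1 + 5·1 + 1·-1 + 5·-1 + 2·-1 + 4·3.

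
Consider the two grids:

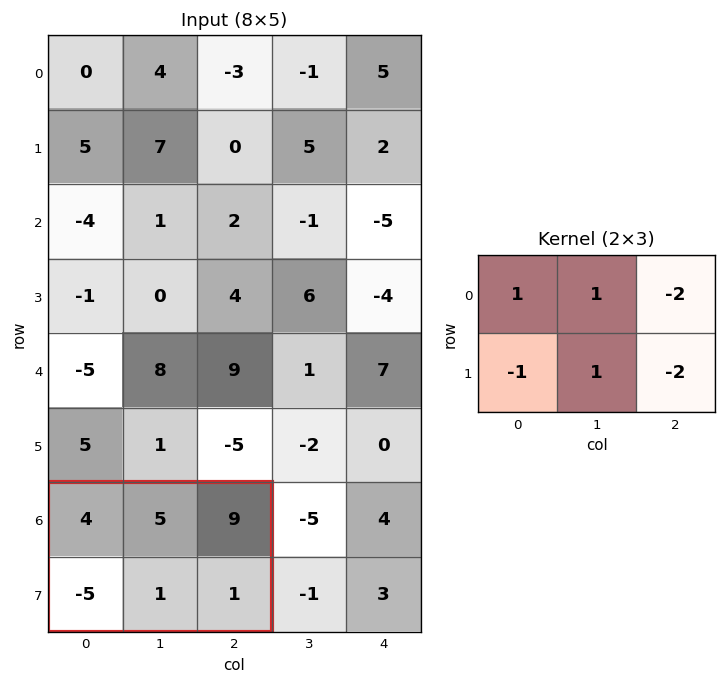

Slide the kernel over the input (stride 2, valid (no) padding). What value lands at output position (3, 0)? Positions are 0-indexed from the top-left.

The receptive field on the input at this output position is [4 5 9 / -5 1 1]. Elementwise product with the kernel and sum: 4·1 + 5·1 + 9·-2 + -5·-1 + 1·1 + 1·-2.

-5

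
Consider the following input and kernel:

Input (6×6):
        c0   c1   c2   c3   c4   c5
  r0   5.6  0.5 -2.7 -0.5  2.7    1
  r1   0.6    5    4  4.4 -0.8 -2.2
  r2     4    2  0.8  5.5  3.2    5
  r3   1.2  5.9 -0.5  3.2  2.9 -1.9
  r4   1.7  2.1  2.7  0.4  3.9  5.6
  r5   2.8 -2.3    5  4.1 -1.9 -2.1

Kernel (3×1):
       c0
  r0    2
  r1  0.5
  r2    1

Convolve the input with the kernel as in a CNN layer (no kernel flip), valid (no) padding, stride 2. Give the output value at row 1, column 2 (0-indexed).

The receptive field on the input at this output position is [3.2 / 2.9 / 3.9]. Elementwise product with the kernel and sum: 3.2·2 + 2.9·0.5 + 3.9·1.

11.75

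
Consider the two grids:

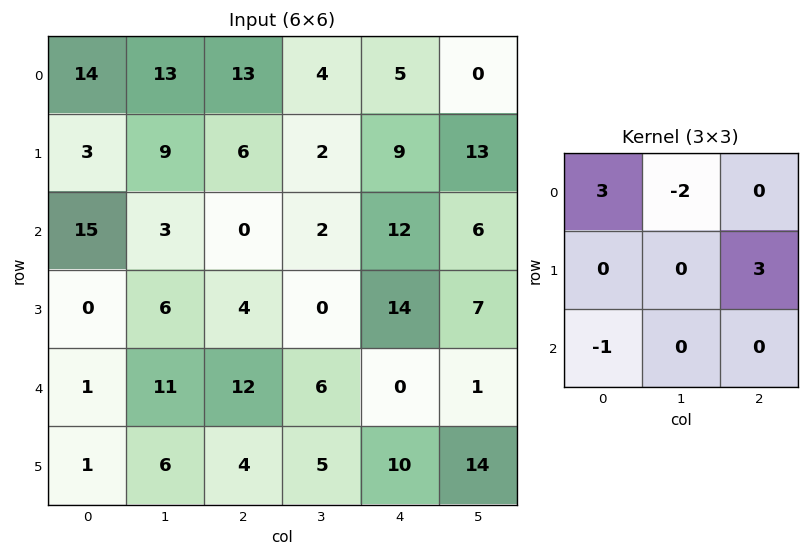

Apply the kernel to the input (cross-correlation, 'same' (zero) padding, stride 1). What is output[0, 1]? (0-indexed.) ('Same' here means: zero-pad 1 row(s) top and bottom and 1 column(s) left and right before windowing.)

The receptive field on the zero-padded input at this output position is [0 0 0 / 14 13 13 / 3 9 6]. Elementwise product with the kernel and sum: 0·3 + 0·-2 + 13·3 + 3·-1.

36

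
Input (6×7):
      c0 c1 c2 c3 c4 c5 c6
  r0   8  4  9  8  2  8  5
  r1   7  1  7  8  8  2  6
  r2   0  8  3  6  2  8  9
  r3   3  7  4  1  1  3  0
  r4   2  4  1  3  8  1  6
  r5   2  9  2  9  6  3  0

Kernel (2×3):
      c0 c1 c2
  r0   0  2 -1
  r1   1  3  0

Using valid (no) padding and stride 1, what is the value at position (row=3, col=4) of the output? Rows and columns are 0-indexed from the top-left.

17

The receptive field on the input at this output position is [1 3 0 / 8 1 6]. Elementwise product with the kernel and sum: 3·2 + 0·-1 + 8·1 + 1·3.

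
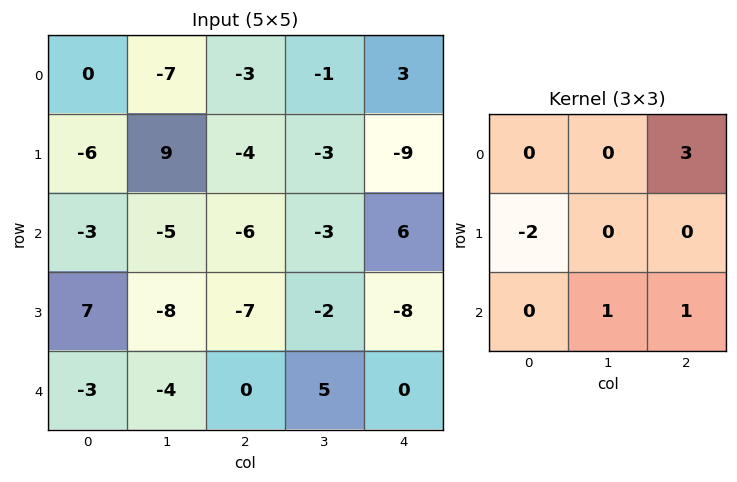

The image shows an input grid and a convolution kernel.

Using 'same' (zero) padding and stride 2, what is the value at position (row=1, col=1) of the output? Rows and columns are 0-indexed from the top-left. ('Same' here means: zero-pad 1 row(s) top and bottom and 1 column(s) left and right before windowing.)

-8

The receptive field on the zero-padded input at this output position is [9 -4 -3 / -5 -6 -3 / -8 -7 -2]. Elementwise product with the kernel and sum: -3·3 + -5·-2 + -7·1 + -2·1.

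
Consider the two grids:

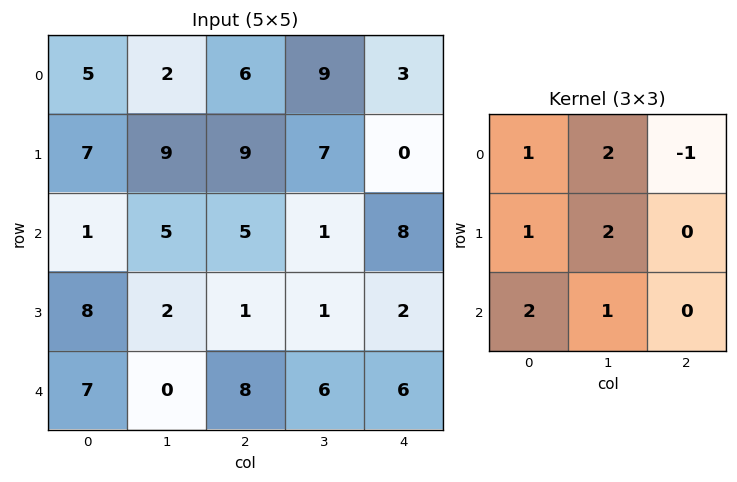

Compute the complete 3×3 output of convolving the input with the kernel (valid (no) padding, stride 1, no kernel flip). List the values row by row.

Output[0,0]: The receptive field on the input at this output position is [5 2 6 / 7 9 9 / 1 5 5]. Elementwise product with the kernel and sum: 5·1 + 2·2 + 6·-1 + 7·1 + 9·2 + 1·2 + 5·1.

35 47 55
45 40 33
32 26 24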